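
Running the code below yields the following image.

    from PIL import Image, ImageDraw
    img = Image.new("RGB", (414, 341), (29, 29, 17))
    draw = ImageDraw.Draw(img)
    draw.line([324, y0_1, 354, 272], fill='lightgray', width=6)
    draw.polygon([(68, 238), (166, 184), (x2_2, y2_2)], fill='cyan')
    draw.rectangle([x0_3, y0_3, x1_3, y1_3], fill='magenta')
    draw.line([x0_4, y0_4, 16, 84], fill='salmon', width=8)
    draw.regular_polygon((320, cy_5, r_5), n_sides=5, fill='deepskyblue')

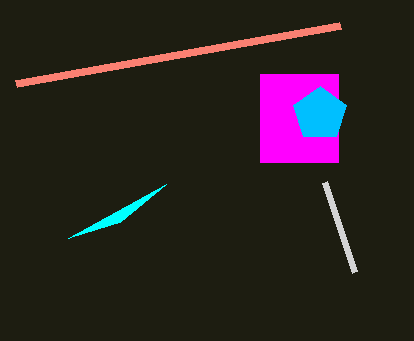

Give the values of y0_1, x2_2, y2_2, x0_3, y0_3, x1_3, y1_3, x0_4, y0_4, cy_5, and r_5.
y0_1 = 182
x2_2 = 120
y2_2 = 222
x0_3 = 260
y0_3 = 74
x1_3 = 338
y1_3 = 162
x0_4 = 340
y0_4 = 26
cy_5 = 114
r_5 = 28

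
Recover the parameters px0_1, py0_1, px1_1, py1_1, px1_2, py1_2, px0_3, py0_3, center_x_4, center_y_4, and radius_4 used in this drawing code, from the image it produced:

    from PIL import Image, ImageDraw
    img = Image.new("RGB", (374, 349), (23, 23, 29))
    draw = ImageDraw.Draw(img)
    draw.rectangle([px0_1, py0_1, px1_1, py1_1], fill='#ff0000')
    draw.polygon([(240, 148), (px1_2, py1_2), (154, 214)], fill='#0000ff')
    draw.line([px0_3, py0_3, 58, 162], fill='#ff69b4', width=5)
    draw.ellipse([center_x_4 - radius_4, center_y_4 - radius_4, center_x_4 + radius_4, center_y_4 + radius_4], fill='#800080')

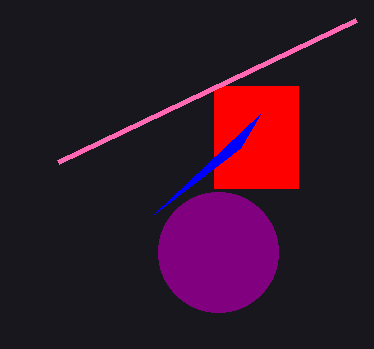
px0_1 = 214
py0_1 = 86
px1_1 = 298
py1_1 = 188
px1_2 = 260
py1_2 = 114
px0_3 = 356
py0_3 = 20
center_x_4 = 218
center_y_4 = 252
radius_4 = 60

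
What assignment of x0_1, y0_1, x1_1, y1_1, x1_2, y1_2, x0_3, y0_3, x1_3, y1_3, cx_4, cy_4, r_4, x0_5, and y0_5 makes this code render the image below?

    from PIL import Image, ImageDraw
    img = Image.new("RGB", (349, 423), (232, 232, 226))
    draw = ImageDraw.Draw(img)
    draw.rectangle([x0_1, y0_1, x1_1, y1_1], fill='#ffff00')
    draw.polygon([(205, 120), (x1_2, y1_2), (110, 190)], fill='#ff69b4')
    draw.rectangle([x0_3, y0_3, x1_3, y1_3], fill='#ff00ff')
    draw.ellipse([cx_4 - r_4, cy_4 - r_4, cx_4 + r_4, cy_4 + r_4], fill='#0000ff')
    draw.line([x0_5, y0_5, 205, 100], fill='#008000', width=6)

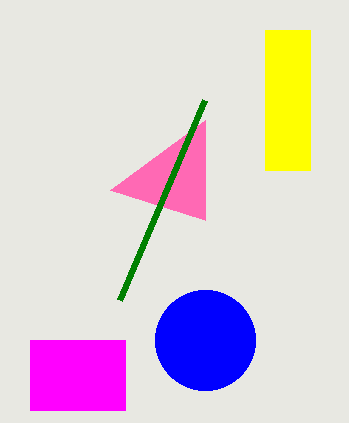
x0_1 = 265; y0_1 = 30; x1_1 = 310; y1_1 = 170; x1_2 = 205; y1_2 = 220; x0_3 = 30; y0_3 = 340; x1_3 = 125; y1_3 = 410; cx_4 = 205; cy_4 = 340; r_4 = 50; x0_5 = 120; y0_5 = 300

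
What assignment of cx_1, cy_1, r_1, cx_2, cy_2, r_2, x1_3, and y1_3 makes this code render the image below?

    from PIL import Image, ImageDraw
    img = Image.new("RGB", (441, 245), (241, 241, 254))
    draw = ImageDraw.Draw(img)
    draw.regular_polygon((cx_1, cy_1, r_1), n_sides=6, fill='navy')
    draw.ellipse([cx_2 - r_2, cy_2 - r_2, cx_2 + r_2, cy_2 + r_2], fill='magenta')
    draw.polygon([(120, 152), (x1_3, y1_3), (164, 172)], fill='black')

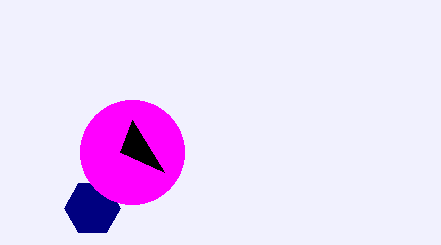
cx_1 = 92
cy_1 = 208
r_1 = 28
cx_2 = 132
cy_2 = 152
r_2 = 52
x1_3 = 132
y1_3 = 120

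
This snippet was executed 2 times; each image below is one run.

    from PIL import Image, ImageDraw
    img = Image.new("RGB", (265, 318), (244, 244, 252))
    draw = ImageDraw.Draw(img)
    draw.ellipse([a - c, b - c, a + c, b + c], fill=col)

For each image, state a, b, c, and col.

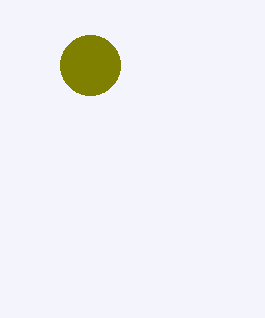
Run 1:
a = 90; b = 65; c = 30; col = 'olive'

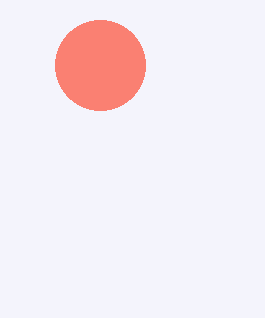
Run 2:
a = 100; b = 65; c = 45; col = 'salmon'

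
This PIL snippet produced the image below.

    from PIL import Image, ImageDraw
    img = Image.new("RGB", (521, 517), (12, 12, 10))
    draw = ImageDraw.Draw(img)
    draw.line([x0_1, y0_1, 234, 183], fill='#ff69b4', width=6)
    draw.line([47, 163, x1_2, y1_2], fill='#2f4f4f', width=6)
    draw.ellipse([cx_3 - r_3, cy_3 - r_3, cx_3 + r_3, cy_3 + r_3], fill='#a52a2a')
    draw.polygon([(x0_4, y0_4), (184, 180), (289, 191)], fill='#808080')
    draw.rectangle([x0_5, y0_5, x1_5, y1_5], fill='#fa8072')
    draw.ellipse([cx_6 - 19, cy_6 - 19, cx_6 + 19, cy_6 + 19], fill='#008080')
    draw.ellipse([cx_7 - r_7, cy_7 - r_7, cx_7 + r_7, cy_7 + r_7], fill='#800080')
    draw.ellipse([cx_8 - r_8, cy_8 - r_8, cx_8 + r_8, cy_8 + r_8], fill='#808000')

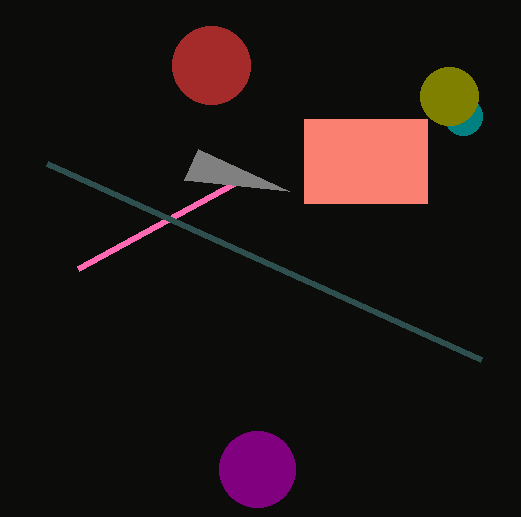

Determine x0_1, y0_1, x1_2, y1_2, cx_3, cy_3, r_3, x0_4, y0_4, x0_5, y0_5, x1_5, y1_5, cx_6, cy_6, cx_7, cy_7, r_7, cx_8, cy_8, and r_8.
x0_1 = 78
y0_1 = 268
x1_2 = 481
y1_2 = 359
cx_3 = 211
cy_3 = 65
r_3 = 39
x0_4 = 198
y0_4 = 149
x0_5 = 304
y0_5 = 119
x1_5 = 427
y1_5 = 203
cx_6 = 463
cy_6 = 116
cx_7 = 257
cy_7 = 469
r_7 = 38
cx_8 = 449
cy_8 = 96
r_8 = 29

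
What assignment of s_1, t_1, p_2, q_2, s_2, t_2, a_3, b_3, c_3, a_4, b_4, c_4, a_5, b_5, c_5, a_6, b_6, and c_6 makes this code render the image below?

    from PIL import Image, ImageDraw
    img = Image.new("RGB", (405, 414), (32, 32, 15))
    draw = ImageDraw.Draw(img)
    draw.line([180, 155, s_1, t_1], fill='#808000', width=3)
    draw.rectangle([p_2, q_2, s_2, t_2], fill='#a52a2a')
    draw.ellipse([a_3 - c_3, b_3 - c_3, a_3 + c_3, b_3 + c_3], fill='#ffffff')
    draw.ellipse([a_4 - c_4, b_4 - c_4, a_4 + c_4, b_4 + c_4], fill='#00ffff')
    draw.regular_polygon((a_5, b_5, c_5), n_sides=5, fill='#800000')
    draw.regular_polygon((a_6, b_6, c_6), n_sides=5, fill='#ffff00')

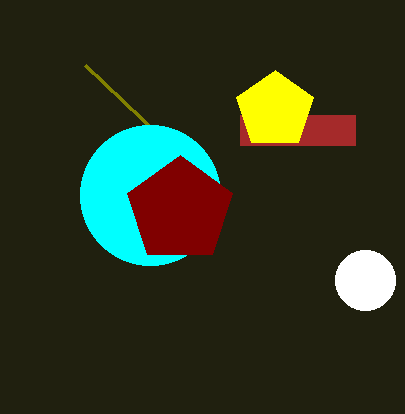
s_1 = 85, t_1 = 65, p_2 = 240, q_2 = 115, s_2 = 355, t_2 = 145, a_3 = 365, b_3 = 280, c_3 = 30, a_4 = 150, b_4 = 195, c_4 = 70, a_5 = 180, b_5 = 210, c_5 = 55, a_6 = 275, b_6 = 110, c_6 = 40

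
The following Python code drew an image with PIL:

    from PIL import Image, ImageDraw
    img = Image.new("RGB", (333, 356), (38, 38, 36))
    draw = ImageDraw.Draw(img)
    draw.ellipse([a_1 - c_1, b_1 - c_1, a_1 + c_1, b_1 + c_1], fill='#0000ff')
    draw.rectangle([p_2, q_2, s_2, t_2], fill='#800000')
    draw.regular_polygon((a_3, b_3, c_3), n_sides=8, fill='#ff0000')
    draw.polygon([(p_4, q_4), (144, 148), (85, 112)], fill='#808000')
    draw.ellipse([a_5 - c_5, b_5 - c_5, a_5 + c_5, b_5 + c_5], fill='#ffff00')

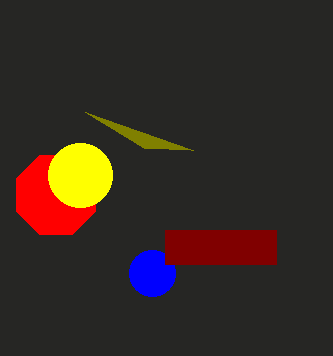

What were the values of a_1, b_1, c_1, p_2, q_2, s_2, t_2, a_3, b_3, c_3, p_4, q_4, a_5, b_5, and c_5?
a_1 = 152
b_1 = 273
c_1 = 23
p_2 = 165
q_2 = 230
s_2 = 276
t_2 = 264
a_3 = 56
b_3 = 195
c_3 = 43
p_4 = 193
q_4 = 150
a_5 = 80
b_5 = 175
c_5 = 32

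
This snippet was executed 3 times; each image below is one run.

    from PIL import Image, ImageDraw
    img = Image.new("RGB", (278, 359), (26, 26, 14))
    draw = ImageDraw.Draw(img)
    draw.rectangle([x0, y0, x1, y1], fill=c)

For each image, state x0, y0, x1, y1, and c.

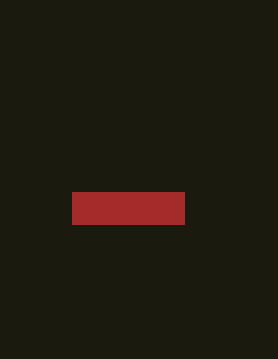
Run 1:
x0 = 72, y0 = 192, x1 = 184, y1 = 224, c = 'brown'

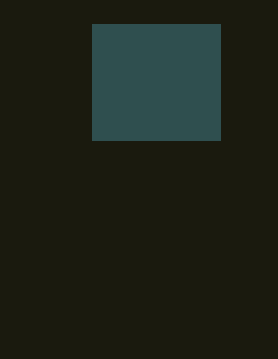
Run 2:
x0 = 92; y0 = 24; x1 = 220; y1 = 140; c = 'darkslategray'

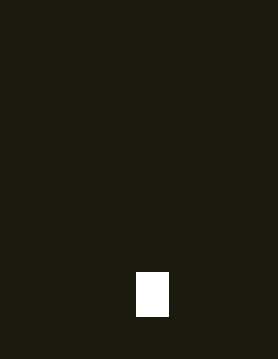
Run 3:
x0 = 136
y0 = 272
x1 = 168
y1 = 316
c = 'white'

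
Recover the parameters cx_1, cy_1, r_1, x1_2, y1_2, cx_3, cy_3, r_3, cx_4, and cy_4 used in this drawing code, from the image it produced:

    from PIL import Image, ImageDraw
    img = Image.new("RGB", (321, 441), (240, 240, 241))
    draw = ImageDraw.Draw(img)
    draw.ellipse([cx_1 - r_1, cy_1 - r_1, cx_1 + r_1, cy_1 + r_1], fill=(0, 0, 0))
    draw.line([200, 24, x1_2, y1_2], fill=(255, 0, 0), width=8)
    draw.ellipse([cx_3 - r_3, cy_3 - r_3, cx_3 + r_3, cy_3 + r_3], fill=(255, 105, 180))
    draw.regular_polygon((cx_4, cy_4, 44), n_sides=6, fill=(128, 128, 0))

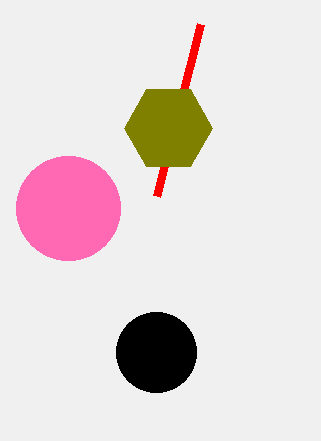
cx_1 = 156, cy_1 = 352, r_1 = 40, x1_2 = 156, y1_2 = 196, cx_3 = 68, cy_3 = 208, r_3 = 52, cx_4 = 168, cy_4 = 128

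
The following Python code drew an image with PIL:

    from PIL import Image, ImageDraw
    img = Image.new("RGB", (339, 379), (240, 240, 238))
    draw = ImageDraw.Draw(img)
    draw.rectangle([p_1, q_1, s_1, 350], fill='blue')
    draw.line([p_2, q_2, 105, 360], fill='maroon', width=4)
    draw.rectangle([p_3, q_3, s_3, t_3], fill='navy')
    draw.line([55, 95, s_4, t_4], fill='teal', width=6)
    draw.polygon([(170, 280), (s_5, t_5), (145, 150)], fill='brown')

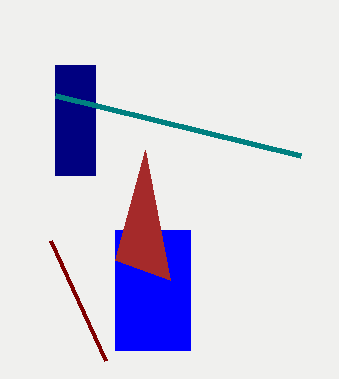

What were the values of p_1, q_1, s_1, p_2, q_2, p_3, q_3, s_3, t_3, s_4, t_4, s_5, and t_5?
p_1 = 115; q_1 = 230; s_1 = 190; p_2 = 50; q_2 = 240; p_3 = 55; q_3 = 65; s_3 = 95; t_3 = 175; s_4 = 300; t_4 = 155; s_5 = 115; t_5 = 260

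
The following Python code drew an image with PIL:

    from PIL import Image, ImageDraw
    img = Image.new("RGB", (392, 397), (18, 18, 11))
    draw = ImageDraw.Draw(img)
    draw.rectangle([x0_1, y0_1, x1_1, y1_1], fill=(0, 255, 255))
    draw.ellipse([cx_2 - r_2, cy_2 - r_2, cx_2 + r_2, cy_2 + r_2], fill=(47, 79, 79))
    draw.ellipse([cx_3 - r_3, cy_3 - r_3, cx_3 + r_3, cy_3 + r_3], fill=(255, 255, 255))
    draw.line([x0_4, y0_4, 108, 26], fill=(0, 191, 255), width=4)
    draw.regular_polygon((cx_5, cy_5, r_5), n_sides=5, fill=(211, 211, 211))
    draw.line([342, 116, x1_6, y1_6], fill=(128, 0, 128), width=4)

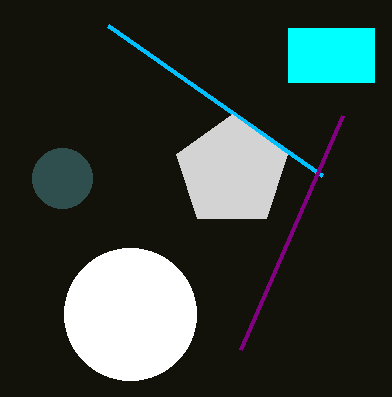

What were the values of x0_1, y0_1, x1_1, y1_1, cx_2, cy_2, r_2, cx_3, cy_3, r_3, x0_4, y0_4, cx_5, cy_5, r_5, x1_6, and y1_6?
x0_1 = 288; y0_1 = 28; x1_1 = 374; y1_1 = 82; cx_2 = 62; cy_2 = 178; r_2 = 30; cx_3 = 130; cy_3 = 314; r_3 = 66; x0_4 = 322; y0_4 = 176; cx_5 = 232; cy_5 = 172; r_5 = 58; x1_6 = 240; y1_6 = 350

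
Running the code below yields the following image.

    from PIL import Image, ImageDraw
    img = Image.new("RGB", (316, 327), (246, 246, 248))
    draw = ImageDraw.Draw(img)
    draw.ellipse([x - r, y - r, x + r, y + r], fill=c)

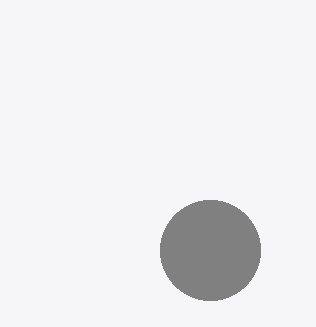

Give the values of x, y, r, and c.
x = 210
y = 250
r = 50
c = 'gray'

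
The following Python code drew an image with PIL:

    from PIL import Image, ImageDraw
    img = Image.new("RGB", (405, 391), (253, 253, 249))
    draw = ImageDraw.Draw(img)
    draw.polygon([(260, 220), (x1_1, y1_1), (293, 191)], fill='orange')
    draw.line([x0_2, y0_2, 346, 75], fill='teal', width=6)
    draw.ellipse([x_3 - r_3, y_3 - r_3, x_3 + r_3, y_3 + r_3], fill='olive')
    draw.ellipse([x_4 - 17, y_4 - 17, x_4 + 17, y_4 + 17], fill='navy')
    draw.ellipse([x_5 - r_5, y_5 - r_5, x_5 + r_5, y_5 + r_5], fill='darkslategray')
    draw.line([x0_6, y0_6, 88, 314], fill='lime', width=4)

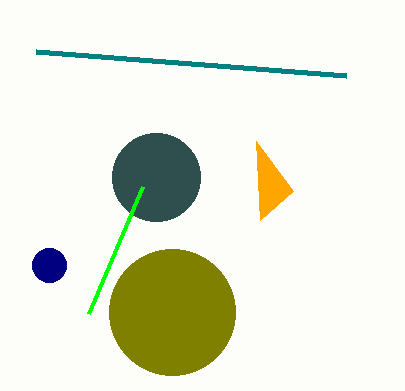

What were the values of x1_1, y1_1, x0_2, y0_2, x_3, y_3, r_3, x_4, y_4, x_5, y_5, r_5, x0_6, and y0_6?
x1_1 = 256
y1_1 = 141
x0_2 = 36
y0_2 = 51
x_3 = 172
y_3 = 312
r_3 = 63
x_4 = 49
y_4 = 265
x_5 = 156
y_5 = 177
r_5 = 44
x0_6 = 142
y0_6 = 187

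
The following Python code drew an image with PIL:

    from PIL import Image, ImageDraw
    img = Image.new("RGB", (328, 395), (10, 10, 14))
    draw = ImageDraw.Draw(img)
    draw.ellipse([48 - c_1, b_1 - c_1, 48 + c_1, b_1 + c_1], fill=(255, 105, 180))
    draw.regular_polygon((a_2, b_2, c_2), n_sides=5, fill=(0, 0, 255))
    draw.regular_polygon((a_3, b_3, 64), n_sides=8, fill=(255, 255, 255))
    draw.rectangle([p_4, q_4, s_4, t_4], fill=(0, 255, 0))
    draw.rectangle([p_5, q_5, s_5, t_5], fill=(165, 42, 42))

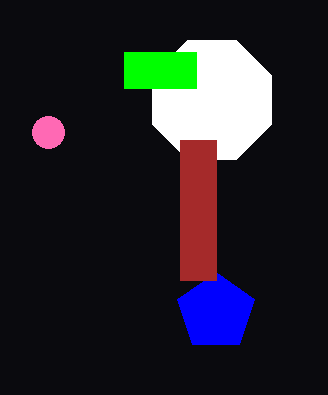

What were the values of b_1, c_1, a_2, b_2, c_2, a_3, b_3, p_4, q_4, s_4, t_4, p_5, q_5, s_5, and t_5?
b_1 = 132, c_1 = 16, a_2 = 216, b_2 = 312, c_2 = 40, a_3 = 212, b_3 = 100, p_4 = 124, q_4 = 52, s_4 = 196, t_4 = 88, p_5 = 180, q_5 = 140, s_5 = 216, t_5 = 280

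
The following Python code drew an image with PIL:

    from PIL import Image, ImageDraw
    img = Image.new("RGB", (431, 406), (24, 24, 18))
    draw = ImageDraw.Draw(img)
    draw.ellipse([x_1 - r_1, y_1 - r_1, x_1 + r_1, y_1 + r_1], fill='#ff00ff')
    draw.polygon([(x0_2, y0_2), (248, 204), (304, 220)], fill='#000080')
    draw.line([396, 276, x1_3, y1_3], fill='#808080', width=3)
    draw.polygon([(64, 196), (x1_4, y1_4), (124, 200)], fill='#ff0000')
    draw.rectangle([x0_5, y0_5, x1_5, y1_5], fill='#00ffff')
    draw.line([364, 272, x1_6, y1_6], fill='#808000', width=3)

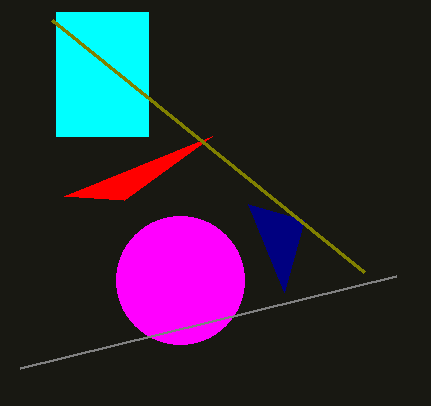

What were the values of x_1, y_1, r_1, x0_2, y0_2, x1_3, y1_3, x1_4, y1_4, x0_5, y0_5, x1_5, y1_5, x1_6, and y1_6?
x_1 = 180
y_1 = 280
r_1 = 64
x0_2 = 284
y0_2 = 292
x1_3 = 20
y1_3 = 368
x1_4 = 212
y1_4 = 136
x0_5 = 56
y0_5 = 12
x1_5 = 148
y1_5 = 136
x1_6 = 52
y1_6 = 20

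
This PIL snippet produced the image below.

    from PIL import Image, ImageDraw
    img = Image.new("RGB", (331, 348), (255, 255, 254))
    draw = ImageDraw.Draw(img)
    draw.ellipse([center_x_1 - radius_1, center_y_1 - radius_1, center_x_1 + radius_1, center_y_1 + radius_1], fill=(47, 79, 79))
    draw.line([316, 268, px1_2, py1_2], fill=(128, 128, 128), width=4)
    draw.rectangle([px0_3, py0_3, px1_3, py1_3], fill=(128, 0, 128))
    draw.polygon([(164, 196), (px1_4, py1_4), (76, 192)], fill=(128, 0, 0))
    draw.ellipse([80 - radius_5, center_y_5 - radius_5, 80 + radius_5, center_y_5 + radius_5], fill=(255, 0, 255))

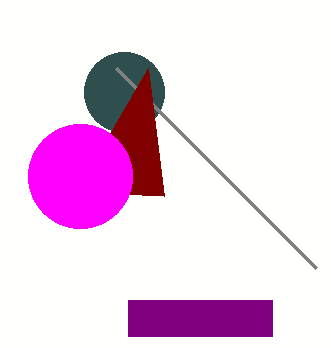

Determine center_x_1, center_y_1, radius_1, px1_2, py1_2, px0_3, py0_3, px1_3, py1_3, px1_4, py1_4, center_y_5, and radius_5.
center_x_1 = 124
center_y_1 = 92
radius_1 = 40
px1_2 = 116
py1_2 = 68
px0_3 = 128
py0_3 = 300
px1_3 = 272
py1_3 = 336
px1_4 = 148
py1_4 = 68
center_y_5 = 176
radius_5 = 52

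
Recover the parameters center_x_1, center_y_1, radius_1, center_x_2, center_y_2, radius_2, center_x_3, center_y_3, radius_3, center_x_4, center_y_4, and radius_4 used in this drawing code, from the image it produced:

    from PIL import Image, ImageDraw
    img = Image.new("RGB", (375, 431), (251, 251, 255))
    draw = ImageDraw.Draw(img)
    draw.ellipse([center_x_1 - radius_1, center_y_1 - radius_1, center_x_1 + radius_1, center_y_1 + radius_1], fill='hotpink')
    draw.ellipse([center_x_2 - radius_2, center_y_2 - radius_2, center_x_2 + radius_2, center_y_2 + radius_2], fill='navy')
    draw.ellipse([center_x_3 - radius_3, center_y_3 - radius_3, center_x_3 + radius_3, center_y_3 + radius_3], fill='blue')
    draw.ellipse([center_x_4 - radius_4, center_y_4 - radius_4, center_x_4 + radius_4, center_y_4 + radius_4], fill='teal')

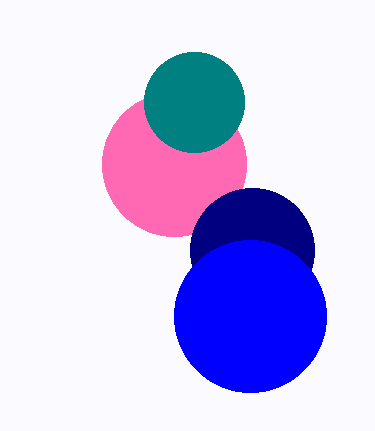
center_x_1 = 174
center_y_1 = 164
radius_1 = 72
center_x_2 = 252
center_y_2 = 250
radius_2 = 62
center_x_3 = 250
center_y_3 = 316
radius_3 = 76
center_x_4 = 194
center_y_4 = 102
radius_4 = 50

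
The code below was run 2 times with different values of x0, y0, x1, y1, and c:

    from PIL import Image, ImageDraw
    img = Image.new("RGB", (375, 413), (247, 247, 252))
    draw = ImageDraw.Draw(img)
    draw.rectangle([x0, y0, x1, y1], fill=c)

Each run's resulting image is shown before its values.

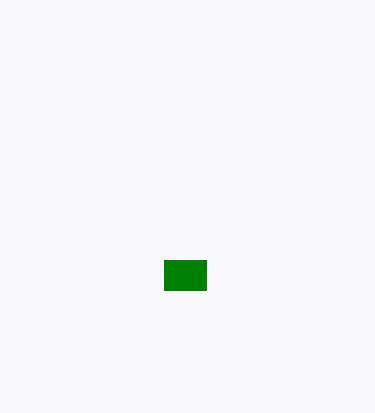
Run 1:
x0 = 164, y0 = 260, x1 = 206, y1 = 290, c = 'green'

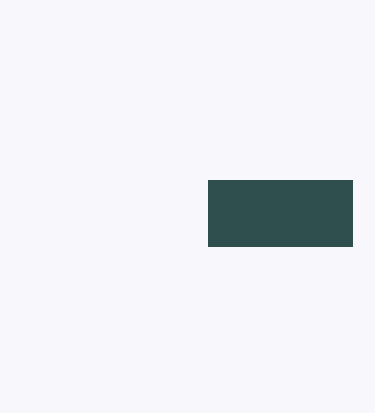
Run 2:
x0 = 208; y0 = 180; x1 = 352; y1 = 246; c = 'darkslategray'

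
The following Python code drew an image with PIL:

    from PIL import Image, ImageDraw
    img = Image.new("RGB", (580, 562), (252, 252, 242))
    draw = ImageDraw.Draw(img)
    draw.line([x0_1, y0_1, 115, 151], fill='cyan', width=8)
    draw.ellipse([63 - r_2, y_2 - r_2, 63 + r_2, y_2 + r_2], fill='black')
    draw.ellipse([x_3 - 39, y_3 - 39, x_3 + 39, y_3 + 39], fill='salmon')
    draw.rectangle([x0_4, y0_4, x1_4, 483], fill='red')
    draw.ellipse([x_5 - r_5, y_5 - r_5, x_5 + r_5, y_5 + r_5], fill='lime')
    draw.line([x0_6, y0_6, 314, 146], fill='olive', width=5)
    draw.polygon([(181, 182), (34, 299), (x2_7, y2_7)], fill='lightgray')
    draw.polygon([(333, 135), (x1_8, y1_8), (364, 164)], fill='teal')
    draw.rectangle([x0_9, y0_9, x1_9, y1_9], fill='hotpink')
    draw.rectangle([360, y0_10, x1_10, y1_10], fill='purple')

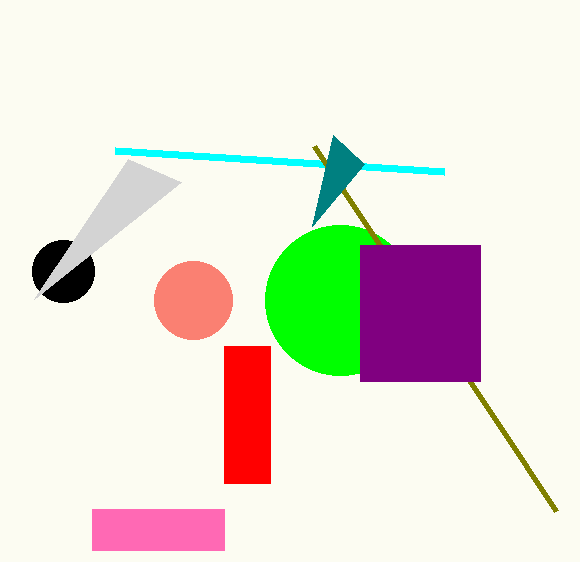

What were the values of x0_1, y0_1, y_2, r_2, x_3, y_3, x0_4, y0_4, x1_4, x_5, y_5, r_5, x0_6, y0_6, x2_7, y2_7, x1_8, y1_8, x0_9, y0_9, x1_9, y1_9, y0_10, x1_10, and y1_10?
x0_1 = 444
y0_1 = 172
y_2 = 271
r_2 = 31
x_3 = 193
y_3 = 300
x0_4 = 224
y0_4 = 346
x1_4 = 270
x_5 = 340
y_5 = 300
r_5 = 75
x0_6 = 556
y0_6 = 511
x2_7 = 128
y2_7 = 159
x1_8 = 312
y1_8 = 226
x0_9 = 92
y0_9 = 509
x1_9 = 224
y1_9 = 550
y0_10 = 245
x1_10 = 480
y1_10 = 381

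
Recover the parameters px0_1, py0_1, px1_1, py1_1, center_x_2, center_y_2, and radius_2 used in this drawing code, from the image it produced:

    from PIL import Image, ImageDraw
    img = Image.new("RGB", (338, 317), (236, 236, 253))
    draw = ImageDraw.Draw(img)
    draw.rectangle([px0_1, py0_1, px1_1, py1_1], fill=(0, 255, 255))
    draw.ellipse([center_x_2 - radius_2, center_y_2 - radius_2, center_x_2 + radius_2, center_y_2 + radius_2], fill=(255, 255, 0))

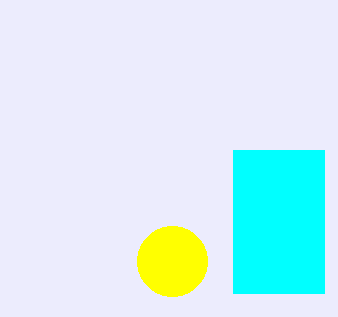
px0_1 = 233; py0_1 = 150; px1_1 = 324; py1_1 = 293; center_x_2 = 172; center_y_2 = 261; radius_2 = 35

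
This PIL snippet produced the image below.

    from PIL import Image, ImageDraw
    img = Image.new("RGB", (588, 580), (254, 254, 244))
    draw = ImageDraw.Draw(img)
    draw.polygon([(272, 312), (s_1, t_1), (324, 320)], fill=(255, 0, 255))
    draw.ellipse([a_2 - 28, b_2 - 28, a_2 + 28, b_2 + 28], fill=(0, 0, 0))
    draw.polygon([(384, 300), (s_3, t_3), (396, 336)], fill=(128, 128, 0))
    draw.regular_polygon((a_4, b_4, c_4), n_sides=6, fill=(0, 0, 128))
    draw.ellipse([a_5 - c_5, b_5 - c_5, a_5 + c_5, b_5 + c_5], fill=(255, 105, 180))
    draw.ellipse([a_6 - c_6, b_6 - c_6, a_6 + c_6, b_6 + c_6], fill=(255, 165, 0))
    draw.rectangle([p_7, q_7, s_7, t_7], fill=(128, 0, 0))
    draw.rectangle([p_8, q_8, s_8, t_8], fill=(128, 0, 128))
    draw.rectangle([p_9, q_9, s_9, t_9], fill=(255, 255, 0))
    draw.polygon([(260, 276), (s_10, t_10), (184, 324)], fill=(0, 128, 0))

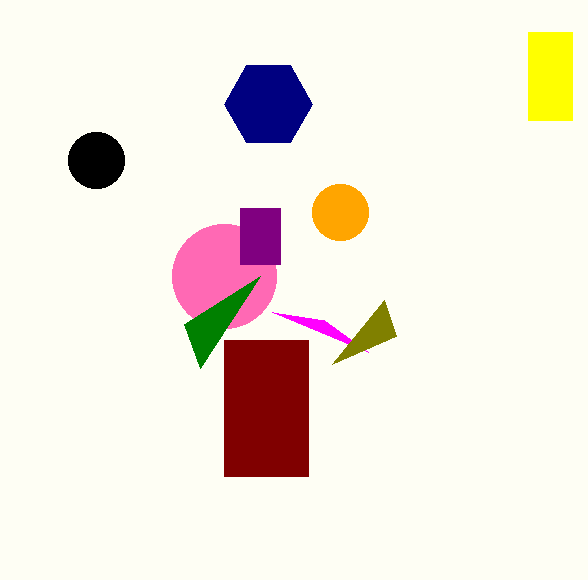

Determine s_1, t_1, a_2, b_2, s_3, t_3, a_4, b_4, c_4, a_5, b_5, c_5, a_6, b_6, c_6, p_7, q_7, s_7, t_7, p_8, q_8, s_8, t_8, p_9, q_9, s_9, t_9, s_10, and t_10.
s_1 = 368; t_1 = 352; a_2 = 96; b_2 = 160; s_3 = 332; t_3 = 364; a_4 = 268; b_4 = 104; c_4 = 44; a_5 = 224; b_5 = 276; c_5 = 52; a_6 = 340; b_6 = 212; c_6 = 28; p_7 = 224; q_7 = 340; s_7 = 308; t_7 = 476; p_8 = 240; q_8 = 208; s_8 = 280; t_8 = 264; p_9 = 528; q_9 = 32; s_9 = 572; t_9 = 120; s_10 = 200; t_10 = 368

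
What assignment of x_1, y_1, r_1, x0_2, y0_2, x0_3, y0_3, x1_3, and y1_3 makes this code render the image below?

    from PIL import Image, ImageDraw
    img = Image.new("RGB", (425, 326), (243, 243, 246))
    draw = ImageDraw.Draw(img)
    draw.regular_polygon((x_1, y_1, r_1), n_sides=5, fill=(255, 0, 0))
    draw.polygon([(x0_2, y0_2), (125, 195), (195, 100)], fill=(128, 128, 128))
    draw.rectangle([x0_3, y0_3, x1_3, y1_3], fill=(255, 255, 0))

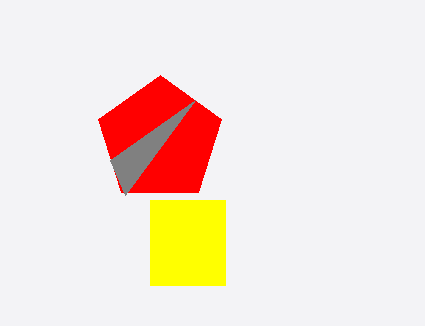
x_1 = 160; y_1 = 140; r_1 = 65; x0_2 = 110; y0_2 = 160; x0_3 = 150; y0_3 = 200; x1_3 = 225; y1_3 = 285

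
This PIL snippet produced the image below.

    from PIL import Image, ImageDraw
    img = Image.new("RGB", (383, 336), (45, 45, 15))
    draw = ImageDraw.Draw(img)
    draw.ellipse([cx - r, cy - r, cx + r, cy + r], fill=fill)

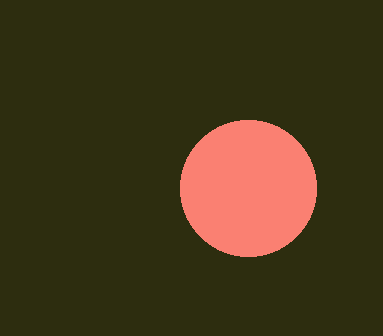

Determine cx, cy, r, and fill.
cx = 248
cy = 188
r = 68
fill = 'salmon'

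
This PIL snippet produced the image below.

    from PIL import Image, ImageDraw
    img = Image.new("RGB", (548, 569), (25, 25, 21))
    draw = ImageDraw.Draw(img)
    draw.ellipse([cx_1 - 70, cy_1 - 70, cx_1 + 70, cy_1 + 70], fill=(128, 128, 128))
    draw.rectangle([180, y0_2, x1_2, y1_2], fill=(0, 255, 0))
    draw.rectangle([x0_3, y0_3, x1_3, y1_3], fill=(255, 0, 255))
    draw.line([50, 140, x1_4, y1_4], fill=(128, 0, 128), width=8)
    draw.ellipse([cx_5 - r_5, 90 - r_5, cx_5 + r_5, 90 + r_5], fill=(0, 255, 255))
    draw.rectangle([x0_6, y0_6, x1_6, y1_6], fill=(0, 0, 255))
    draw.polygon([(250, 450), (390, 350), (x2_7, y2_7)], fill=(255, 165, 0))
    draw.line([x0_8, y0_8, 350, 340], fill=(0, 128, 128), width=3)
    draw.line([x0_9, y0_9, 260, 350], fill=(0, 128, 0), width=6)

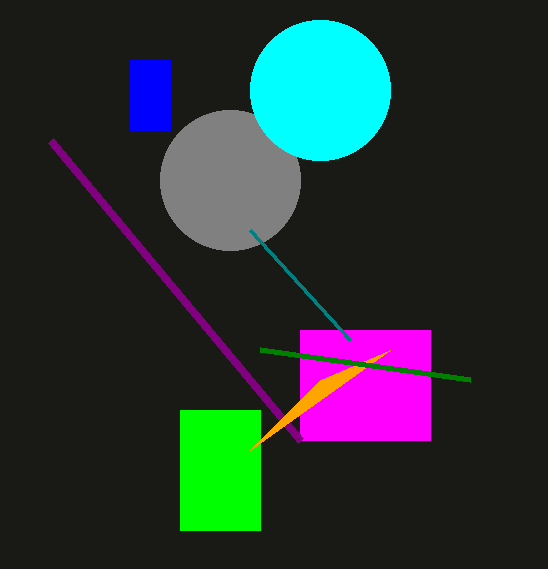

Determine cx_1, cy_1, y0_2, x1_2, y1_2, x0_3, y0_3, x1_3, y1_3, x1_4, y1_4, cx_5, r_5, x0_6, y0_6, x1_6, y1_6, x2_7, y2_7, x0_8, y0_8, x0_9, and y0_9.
cx_1 = 230; cy_1 = 180; y0_2 = 410; x1_2 = 260; y1_2 = 530; x0_3 = 300; y0_3 = 330; x1_3 = 430; y1_3 = 440; x1_4 = 300; y1_4 = 440; cx_5 = 320; r_5 = 70; x0_6 = 130; y0_6 = 60; x1_6 = 170; y1_6 = 130; x2_7 = 320; y2_7 = 380; x0_8 = 250; y0_8 = 230; x0_9 = 470; y0_9 = 380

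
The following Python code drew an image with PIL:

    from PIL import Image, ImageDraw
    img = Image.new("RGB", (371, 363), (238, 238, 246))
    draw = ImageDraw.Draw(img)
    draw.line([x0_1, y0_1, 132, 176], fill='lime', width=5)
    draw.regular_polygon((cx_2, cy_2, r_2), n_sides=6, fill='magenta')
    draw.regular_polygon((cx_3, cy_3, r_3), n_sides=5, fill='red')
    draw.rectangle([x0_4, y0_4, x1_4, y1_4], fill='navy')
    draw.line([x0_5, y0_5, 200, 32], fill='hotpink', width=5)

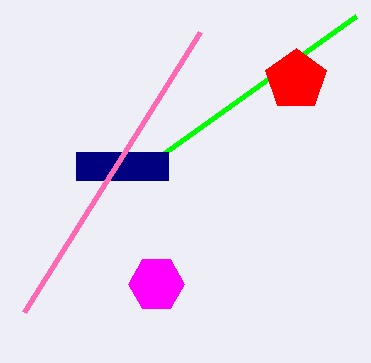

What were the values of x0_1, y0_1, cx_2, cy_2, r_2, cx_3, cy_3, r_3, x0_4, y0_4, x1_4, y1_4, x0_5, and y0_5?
x0_1 = 356; y0_1 = 16; cx_2 = 156; cy_2 = 284; r_2 = 28; cx_3 = 296; cy_3 = 80; r_3 = 32; x0_4 = 76; y0_4 = 152; x1_4 = 168; y1_4 = 180; x0_5 = 24; y0_5 = 312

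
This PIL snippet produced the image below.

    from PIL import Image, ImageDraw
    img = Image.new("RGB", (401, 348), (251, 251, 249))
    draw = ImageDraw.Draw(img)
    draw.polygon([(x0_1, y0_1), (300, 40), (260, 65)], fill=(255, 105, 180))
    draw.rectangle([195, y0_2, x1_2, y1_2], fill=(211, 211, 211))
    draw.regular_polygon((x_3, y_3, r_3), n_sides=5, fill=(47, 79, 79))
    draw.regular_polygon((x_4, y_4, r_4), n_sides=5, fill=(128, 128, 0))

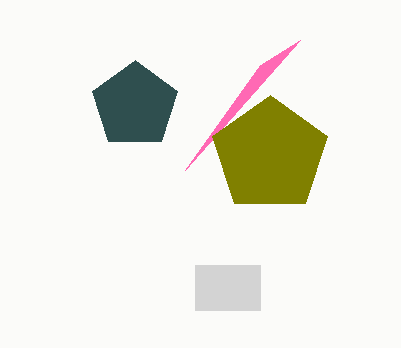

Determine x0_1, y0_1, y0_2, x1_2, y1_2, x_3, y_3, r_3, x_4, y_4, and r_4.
x0_1 = 185, y0_1 = 170, y0_2 = 265, x1_2 = 260, y1_2 = 310, x_3 = 135, y_3 = 105, r_3 = 45, x_4 = 270, y_4 = 155, r_4 = 60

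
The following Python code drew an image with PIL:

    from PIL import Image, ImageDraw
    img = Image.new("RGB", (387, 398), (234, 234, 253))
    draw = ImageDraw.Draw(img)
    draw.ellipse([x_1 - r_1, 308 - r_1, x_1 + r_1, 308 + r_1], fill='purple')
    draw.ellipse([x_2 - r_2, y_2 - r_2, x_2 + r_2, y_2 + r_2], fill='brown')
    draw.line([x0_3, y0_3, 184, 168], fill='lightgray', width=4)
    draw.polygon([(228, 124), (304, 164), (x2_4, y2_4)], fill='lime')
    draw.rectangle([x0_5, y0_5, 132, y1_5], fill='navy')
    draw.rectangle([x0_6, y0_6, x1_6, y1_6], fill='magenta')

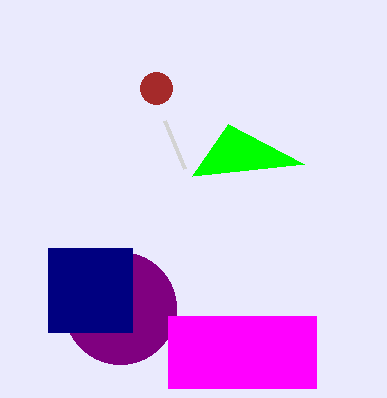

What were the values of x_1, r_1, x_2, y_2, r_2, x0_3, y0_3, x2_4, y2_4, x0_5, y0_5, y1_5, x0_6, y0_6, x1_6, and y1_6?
x_1 = 120, r_1 = 56, x_2 = 156, y_2 = 88, r_2 = 16, x0_3 = 164, y0_3 = 120, x2_4 = 192, y2_4 = 176, x0_5 = 48, y0_5 = 248, y1_5 = 332, x0_6 = 168, y0_6 = 316, x1_6 = 316, y1_6 = 388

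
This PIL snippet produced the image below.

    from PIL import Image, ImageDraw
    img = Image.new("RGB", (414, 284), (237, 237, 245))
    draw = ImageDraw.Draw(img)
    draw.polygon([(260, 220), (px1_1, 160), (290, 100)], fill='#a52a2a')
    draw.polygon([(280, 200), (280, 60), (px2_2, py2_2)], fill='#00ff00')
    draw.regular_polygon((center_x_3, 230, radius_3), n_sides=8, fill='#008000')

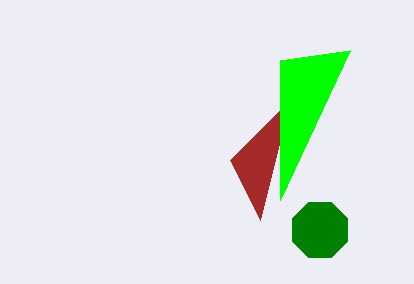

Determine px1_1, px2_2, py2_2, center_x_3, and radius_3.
px1_1 = 230
px2_2 = 350
py2_2 = 50
center_x_3 = 320
radius_3 = 30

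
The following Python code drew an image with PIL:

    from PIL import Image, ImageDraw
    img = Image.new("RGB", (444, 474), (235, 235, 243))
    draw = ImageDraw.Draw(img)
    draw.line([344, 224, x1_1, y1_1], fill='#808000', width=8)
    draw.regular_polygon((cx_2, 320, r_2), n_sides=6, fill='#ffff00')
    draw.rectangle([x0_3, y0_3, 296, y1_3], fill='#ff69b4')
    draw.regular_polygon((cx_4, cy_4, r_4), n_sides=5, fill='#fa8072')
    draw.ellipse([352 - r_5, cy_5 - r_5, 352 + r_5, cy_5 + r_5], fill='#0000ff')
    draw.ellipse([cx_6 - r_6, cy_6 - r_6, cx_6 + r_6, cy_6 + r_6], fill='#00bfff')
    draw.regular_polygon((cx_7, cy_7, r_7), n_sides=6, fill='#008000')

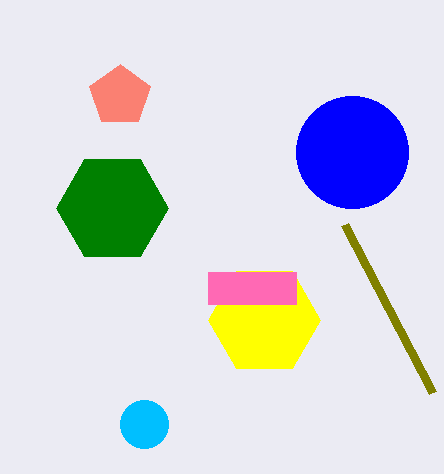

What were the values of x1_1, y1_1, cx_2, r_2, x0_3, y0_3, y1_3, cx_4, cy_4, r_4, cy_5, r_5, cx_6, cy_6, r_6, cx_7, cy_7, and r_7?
x1_1 = 432
y1_1 = 392
cx_2 = 264
r_2 = 56
x0_3 = 208
y0_3 = 272
y1_3 = 304
cx_4 = 120
cy_4 = 96
r_4 = 32
cy_5 = 152
r_5 = 56
cx_6 = 144
cy_6 = 424
r_6 = 24
cx_7 = 112
cy_7 = 208
r_7 = 56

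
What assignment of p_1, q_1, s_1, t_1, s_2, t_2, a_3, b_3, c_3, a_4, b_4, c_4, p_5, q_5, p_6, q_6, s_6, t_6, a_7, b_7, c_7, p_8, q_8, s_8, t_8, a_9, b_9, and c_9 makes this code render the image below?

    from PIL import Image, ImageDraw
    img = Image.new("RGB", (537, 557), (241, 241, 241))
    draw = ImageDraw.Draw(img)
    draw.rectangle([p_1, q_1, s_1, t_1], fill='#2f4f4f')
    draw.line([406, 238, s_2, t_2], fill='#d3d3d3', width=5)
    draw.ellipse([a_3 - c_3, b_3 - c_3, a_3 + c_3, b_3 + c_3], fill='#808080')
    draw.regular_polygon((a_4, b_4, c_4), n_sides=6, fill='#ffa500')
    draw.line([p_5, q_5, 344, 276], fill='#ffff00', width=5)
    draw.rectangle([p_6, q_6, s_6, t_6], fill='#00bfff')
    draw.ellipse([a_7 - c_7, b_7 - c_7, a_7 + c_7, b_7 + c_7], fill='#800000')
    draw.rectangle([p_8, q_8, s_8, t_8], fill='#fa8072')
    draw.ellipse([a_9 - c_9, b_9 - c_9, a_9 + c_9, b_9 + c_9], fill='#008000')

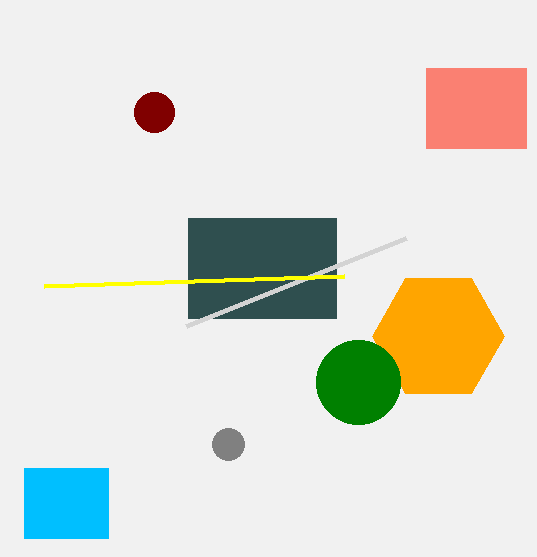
p_1 = 188; q_1 = 218; s_1 = 336; t_1 = 318; s_2 = 186; t_2 = 326; a_3 = 228; b_3 = 444; c_3 = 16; a_4 = 438; b_4 = 336; c_4 = 66; p_5 = 44; q_5 = 286; p_6 = 24; q_6 = 468; s_6 = 108; t_6 = 538; a_7 = 154; b_7 = 112; c_7 = 20; p_8 = 426; q_8 = 68; s_8 = 526; t_8 = 148; a_9 = 358; b_9 = 382; c_9 = 42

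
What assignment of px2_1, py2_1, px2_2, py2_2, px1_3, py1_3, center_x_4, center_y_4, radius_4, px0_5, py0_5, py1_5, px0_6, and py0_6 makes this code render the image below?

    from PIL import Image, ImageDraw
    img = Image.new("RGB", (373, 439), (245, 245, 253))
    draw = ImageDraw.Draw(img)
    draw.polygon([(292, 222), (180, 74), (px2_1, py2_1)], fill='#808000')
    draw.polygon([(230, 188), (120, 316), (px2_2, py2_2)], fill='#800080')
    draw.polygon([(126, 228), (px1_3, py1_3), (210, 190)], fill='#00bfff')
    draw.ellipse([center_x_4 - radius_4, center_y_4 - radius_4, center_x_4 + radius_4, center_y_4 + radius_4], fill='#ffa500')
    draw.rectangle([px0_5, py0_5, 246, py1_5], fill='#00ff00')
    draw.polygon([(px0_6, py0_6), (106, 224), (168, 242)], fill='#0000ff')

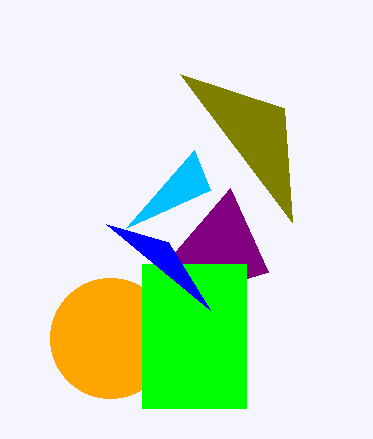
px2_1 = 284
py2_1 = 108
px2_2 = 268
py2_2 = 272
px1_3 = 194
py1_3 = 150
center_x_4 = 110
center_y_4 = 338
radius_4 = 60
px0_5 = 142
py0_5 = 264
py1_5 = 408
px0_6 = 210
py0_6 = 310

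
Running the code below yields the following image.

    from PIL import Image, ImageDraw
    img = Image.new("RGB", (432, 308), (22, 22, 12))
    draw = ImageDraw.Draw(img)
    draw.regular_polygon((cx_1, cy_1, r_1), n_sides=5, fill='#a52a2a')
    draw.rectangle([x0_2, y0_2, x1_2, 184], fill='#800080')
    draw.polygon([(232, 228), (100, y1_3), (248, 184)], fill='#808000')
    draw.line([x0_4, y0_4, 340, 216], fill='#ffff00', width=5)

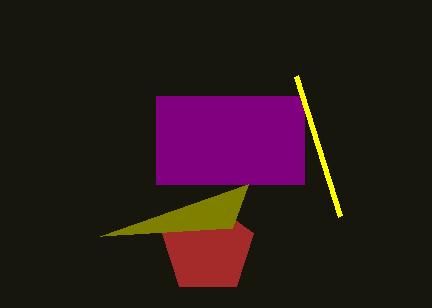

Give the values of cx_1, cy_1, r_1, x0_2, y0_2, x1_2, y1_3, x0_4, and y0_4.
cx_1 = 208, cy_1 = 248, r_1 = 48, x0_2 = 156, y0_2 = 96, x1_2 = 304, y1_3 = 236, x0_4 = 296, y0_4 = 76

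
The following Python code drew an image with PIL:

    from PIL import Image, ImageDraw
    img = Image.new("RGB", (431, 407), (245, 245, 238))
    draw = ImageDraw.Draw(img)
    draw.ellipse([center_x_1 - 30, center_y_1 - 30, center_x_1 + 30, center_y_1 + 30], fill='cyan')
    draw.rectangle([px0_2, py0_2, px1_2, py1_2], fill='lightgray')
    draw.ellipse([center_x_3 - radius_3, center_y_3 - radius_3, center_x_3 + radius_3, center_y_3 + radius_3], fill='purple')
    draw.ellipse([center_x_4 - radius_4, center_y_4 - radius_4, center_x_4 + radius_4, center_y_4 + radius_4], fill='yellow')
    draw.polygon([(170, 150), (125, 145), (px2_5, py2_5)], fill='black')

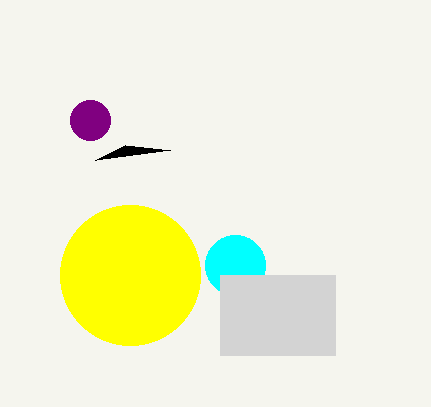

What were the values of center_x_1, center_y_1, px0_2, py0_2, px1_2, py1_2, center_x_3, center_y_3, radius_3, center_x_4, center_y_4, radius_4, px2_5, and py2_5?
center_x_1 = 235; center_y_1 = 265; px0_2 = 220; py0_2 = 275; px1_2 = 335; py1_2 = 355; center_x_3 = 90; center_y_3 = 120; radius_3 = 20; center_x_4 = 130; center_y_4 = 275; radius_4 = 70; px2_5 = 95; py2_5 = 160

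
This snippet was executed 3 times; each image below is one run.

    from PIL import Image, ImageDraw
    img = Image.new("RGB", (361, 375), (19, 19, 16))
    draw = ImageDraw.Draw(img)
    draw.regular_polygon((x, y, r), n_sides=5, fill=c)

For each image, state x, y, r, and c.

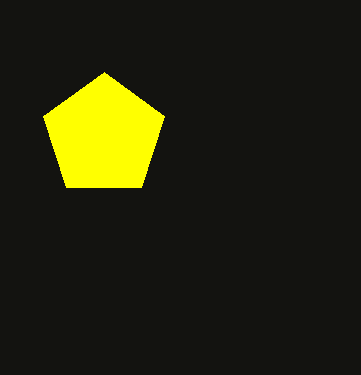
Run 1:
x = 104
y = 136
r = 64
c = 'yellow'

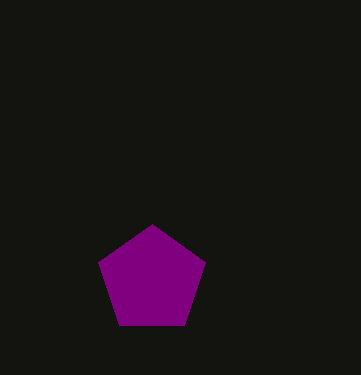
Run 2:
x = 152; y = 280; r = 56; c = 'purple'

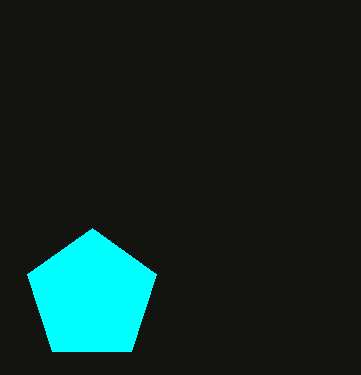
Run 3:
x = 92
y = 296
r = 68
c = 'cyan'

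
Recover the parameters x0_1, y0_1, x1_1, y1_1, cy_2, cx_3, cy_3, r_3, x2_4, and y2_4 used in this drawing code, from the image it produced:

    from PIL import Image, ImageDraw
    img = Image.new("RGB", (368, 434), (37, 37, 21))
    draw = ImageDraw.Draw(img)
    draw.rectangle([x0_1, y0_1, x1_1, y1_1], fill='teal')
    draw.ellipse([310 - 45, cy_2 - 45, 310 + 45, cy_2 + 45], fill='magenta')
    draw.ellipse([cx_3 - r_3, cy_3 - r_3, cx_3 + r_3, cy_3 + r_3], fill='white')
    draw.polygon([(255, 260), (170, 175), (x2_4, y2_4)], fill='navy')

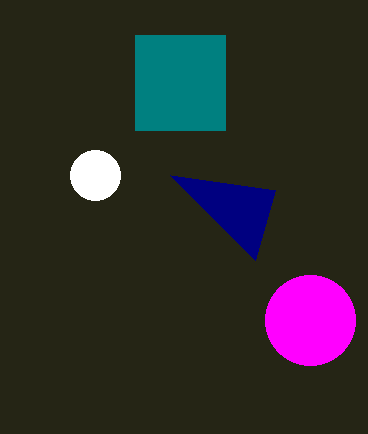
x0_1 = 135
y0_1 = 35
x1_1 = 225
y1_1 = 130
cy_2 = 320
cx_3 = 95
cy_3 = 175
r_3 = 25
x2_4 = 275
y2_4 = 190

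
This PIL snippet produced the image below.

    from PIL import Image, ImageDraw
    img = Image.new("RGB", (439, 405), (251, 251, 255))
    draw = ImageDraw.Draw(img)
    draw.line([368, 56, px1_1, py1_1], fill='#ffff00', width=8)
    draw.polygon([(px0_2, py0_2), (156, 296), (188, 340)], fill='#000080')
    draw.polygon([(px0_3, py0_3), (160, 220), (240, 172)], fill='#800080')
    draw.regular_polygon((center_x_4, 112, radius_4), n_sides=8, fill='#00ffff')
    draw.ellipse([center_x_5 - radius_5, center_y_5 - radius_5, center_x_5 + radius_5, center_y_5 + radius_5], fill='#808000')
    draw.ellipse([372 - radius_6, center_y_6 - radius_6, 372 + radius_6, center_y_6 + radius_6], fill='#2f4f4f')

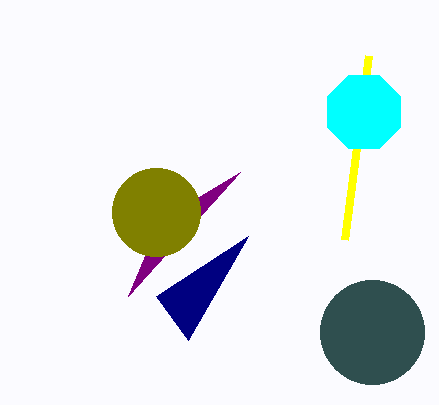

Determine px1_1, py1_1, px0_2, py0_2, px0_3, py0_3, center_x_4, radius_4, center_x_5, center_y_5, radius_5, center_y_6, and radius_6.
px1_1 = 344
py1_1 = 240
px0_2 = 248
py0_2 = 236
px0_3 = 128
py0_3 = 296
center_x_4 = 364
radius_4 = 40
center_x_5 = 156
center_y_5 = 212
radius_5 = 44
center_y_6 = 332
radius_6 = 52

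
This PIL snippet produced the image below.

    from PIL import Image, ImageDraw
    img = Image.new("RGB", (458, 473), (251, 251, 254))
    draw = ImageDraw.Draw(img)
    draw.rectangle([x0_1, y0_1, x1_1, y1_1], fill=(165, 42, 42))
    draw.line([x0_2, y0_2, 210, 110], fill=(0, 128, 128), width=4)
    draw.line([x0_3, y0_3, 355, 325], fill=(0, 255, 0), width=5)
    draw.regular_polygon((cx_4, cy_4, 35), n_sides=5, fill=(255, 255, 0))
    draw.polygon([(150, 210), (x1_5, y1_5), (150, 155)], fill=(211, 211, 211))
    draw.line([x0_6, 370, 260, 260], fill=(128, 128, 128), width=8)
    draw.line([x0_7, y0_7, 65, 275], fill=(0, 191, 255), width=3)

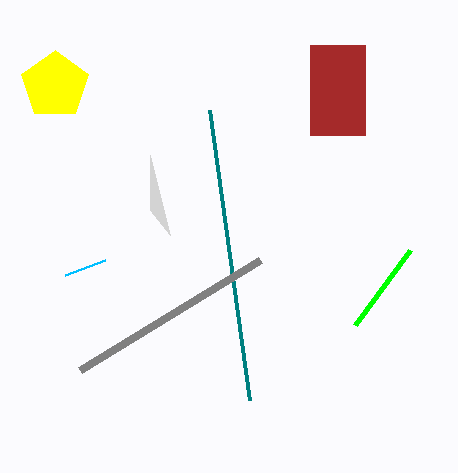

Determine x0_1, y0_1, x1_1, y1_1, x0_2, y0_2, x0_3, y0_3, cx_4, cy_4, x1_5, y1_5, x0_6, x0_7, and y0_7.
x0_1 = 310
y0_1 = 45
x1_1 = 365
y1_1 = 135
x0_2 = 250
y0_2 = 400
x0_3 = 410
y0_3 = 250
cx_4 = 55
cy_4 = 85
x1_5 = 170
y1_5 = 235
x0_6 = 80
x0_7 = 105
y0_7 = 260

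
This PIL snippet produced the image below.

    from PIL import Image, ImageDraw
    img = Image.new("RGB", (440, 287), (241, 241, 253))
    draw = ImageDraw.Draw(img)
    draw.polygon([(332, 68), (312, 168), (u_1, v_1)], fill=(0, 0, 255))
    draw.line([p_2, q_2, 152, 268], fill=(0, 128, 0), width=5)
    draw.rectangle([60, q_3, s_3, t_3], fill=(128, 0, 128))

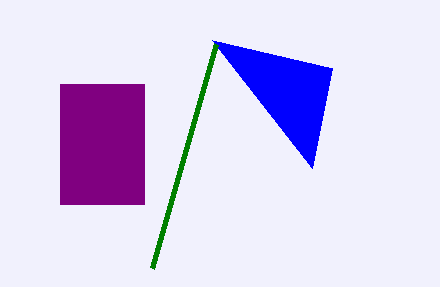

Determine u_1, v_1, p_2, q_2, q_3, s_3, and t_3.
u_1 = 212; v_1 = 40; p_2 = 216; q_2 = 44; q_3 = 84; s_3 = 144; t_3 = 204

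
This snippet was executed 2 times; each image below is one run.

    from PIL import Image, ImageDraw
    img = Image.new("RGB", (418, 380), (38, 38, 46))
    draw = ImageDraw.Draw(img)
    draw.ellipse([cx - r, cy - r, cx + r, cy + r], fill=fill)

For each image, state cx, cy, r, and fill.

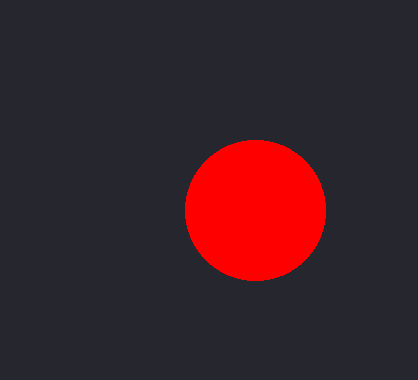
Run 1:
cx = 255, cy = 210, r = 70, fill = 'red'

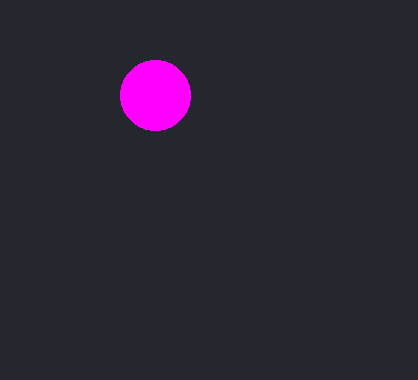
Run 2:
cx = 155
cy = 95
r = 35
fill = 'magenta'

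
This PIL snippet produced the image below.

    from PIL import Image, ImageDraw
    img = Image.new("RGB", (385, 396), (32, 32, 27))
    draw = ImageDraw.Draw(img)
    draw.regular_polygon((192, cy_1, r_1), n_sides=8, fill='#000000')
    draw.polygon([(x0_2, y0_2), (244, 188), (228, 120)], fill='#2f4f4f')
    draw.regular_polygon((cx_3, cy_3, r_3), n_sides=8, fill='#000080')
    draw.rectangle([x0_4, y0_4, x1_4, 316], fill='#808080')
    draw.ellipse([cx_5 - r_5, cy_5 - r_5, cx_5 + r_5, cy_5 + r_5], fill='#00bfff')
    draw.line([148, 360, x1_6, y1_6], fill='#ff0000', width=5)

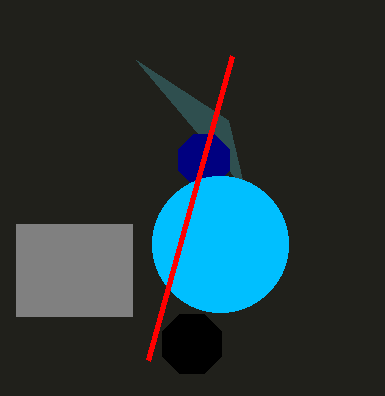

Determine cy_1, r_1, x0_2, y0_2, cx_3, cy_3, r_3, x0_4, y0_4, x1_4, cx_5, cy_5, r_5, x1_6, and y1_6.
cy_1 = 344, r_1 = 32, x0_2 = 136, y0_2 = 60, cx_3 = 204, cy_3 = 160, r_3 = 28, x0_4 = 16, y0_4 = 224, x1_4 = 132, cx_5 = 220, cy_5 = 244, r_5 = 68, x1_6 = 232, y1_6 = 56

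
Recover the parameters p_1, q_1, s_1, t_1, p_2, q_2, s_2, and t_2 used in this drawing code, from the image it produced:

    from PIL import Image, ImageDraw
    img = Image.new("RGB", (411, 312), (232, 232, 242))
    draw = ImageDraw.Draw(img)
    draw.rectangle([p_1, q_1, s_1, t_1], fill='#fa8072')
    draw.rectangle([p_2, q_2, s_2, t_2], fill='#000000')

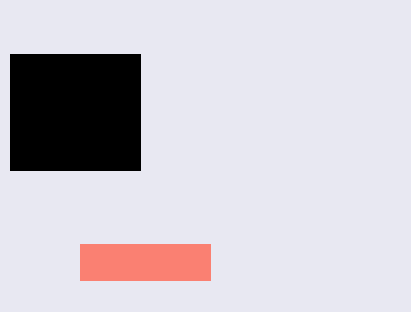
p_1 = 80
q_1 = 244
s_1 = 210
t_1 = 280
p_2 = 10
q_2 = 54
s_2 = 140
t_2 = 170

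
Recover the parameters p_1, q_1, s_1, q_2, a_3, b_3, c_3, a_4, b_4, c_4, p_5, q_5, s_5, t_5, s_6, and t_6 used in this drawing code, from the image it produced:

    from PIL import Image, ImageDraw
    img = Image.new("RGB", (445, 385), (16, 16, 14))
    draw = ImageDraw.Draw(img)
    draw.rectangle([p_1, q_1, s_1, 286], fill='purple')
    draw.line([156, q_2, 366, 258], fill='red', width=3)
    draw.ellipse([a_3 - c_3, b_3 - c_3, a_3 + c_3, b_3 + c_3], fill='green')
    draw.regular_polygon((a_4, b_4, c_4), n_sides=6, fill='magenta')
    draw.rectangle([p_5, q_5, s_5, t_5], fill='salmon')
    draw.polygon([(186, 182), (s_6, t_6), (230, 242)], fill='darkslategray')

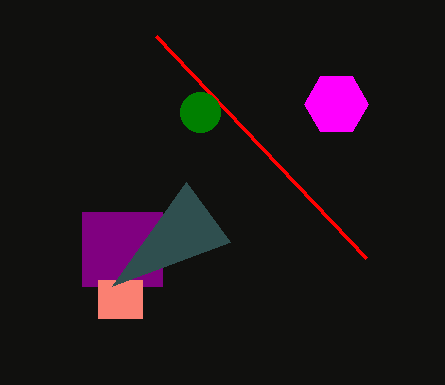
p_1 = 82
q_1 = 212
s_1 = 162
q_2 = 36
a_3 = 200
b_3 = 112
c_3 = 20
a_4 = 336
b_4 = 104
c_4 = 32
p_5 = 98
q_5 = 280
s_5 = 142
t_5 = 318
s_6 = 112
t_6 = 286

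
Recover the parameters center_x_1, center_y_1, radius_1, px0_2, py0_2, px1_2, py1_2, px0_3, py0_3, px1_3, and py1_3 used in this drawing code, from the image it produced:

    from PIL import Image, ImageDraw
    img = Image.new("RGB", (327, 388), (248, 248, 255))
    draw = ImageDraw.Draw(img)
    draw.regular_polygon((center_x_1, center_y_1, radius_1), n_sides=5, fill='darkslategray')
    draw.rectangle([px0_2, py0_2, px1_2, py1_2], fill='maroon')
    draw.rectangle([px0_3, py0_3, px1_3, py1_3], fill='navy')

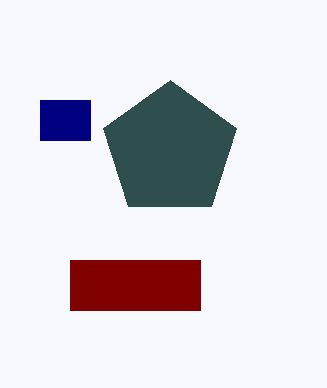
center_x_1 = 170
center_y_1 = 150
radius_1 = 70
px0_2 = 70
py0_2 = 260
px1_2 = 200
py1_2 = 310
px0_3 = 40
py0_3 = 100
px1_3 = 90
py1_3 = 140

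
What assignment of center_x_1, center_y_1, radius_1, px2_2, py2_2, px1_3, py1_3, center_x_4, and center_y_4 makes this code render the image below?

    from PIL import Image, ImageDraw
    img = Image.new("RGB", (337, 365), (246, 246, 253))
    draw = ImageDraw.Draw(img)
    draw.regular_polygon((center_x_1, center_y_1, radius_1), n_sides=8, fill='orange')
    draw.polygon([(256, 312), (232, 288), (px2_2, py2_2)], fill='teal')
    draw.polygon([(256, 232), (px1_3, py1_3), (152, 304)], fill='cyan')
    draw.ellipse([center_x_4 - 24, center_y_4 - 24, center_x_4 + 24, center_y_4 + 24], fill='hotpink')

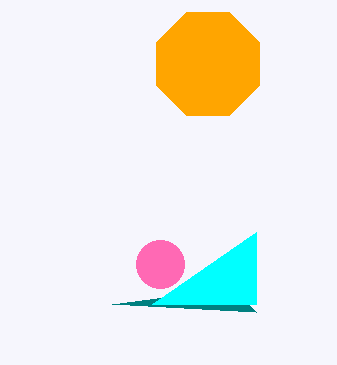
center_x_1 = 208, center_y_1 = 64, radius_1 = 56, px2_2 = 112, py2_2 = 304, px1_3 = 256, py1_3 = 304, center_x_4 = 160, center_y_4 = 264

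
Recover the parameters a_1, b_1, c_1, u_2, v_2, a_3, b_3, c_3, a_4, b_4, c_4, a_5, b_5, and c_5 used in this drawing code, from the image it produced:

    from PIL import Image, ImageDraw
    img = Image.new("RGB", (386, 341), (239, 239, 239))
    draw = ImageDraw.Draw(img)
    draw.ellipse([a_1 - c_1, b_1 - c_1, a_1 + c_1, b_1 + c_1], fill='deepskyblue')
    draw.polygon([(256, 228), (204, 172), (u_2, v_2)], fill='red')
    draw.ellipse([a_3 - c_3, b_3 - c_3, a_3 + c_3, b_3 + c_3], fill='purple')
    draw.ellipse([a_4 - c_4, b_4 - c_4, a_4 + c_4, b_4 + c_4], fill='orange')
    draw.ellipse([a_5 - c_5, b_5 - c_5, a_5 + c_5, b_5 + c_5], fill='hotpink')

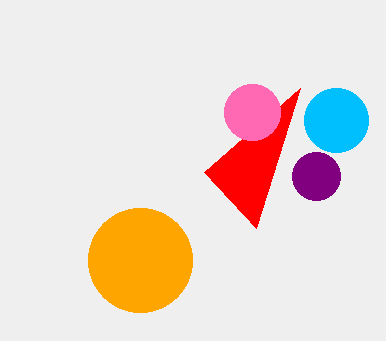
a_1 = 336; b_1 = 120; c_1 = 32; u_2 = 300; v_2 = 88; a_3 = 316; b_3 = 176; c_3 = 24; a_4 = 140; b_4 = 260; c_4 = 52; a_5 = 252; b_5 = 112; c_5 = 28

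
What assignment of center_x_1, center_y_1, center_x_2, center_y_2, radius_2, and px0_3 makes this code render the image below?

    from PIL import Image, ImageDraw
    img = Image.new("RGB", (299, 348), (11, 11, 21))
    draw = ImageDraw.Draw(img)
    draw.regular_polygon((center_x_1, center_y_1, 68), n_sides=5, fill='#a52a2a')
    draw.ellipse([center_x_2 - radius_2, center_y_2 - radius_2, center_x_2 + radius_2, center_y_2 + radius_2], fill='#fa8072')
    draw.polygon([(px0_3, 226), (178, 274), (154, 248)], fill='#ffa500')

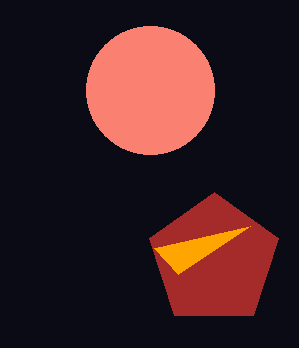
center_x_1 = 214
center_y_1 = 260
center_x_2 = 150
center_y_2 = 90
radius_2 = 64
px0_3 = 250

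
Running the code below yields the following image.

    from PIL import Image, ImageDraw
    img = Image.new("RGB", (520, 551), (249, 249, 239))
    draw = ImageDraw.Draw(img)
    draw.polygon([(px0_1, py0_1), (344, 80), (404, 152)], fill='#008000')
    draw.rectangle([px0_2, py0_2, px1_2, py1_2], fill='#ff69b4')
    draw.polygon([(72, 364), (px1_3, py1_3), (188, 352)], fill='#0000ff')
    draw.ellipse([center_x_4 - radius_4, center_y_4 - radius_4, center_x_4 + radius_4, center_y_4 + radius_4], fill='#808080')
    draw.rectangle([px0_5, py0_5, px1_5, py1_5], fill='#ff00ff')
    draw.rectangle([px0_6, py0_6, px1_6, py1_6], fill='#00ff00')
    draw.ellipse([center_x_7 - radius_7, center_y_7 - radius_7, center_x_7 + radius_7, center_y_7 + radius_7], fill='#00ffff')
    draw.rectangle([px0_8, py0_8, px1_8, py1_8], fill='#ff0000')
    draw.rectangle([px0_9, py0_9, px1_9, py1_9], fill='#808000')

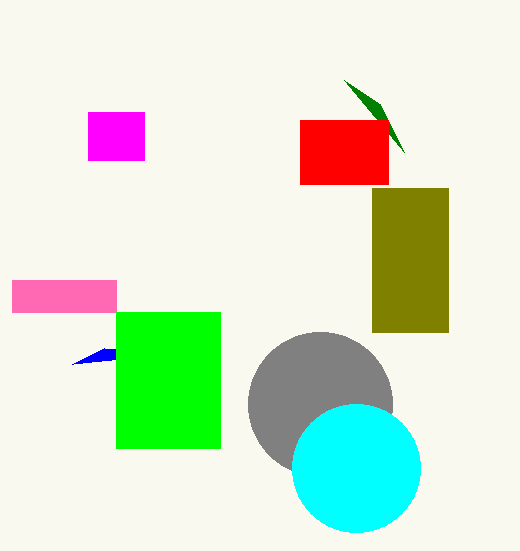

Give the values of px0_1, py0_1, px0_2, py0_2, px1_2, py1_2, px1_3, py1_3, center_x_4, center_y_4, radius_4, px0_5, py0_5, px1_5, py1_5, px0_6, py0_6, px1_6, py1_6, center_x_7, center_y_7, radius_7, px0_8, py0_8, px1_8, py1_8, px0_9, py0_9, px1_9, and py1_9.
px0_1 = 380, py0_1 = 104, px0_2 = 12, py0_2 = 280, px1_2 = 116, py1_2 = 312, px1_3 = 104, py1_3 = 348, center_x_4 = 320, center_y_4 = 404, radius_4 = 72, px0_5 = 88, py0_5 = 112, px1_5 = 144, py1_5 = 160, px0_6 = 116, py0_6 = 312, px1_6 = 220, py1_6 = 448, center_x_7 = 356, center_y_7 = 468, radius_7 = 64, px0_8 = 300, py0_8 = 120, px1_8 = 388, py1_8 = 184, px0_9 = 372, py0_9 = 188, px1_9 = 448, py1_9 = 332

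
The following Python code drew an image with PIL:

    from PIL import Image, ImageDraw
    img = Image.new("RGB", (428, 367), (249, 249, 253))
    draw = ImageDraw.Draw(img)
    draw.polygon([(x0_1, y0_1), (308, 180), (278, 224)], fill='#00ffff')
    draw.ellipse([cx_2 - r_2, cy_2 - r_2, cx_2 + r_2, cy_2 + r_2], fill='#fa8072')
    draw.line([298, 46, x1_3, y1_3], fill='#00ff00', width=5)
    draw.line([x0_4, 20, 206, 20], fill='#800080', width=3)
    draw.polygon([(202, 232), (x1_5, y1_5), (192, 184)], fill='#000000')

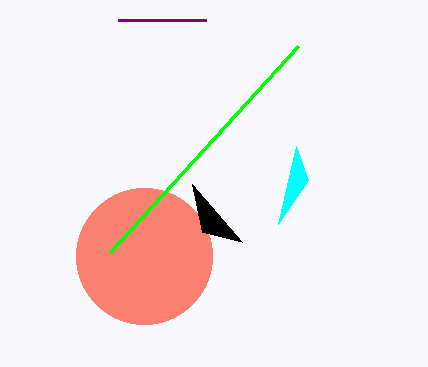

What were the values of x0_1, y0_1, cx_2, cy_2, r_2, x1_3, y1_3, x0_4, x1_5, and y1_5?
x0_1 = 296
y0_1 = 146
cx_2 = 144
cy_2 = 256
r_2 = 68
x1_3 = 110
y1_3 = 252
x0_4 = 118
x1_5 = 242
y1_5 = 242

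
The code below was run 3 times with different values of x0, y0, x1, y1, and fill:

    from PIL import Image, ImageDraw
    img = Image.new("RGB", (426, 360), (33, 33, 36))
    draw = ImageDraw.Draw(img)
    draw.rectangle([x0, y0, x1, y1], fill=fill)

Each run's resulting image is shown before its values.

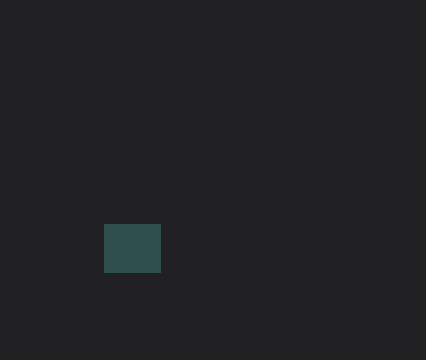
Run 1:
x0 = 104, y0 = 224, x1 = 160, y1 = 272, fill = 'darkslategray'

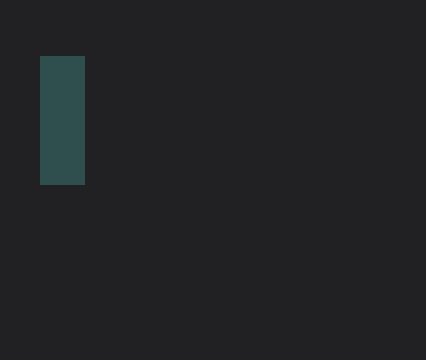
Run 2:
x0 = 40, y0 = 56, x1 = 84, y1 = 184, fill = 'darkslategray'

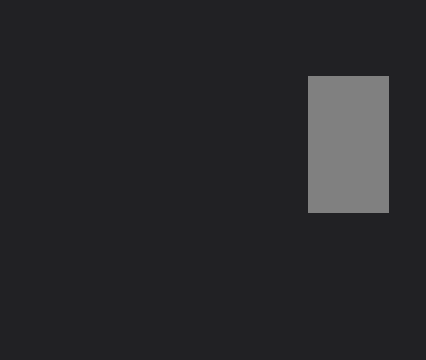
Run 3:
x0 = 308
y0 = 76
x1 = 388
y1 = 212
fill = 'gray'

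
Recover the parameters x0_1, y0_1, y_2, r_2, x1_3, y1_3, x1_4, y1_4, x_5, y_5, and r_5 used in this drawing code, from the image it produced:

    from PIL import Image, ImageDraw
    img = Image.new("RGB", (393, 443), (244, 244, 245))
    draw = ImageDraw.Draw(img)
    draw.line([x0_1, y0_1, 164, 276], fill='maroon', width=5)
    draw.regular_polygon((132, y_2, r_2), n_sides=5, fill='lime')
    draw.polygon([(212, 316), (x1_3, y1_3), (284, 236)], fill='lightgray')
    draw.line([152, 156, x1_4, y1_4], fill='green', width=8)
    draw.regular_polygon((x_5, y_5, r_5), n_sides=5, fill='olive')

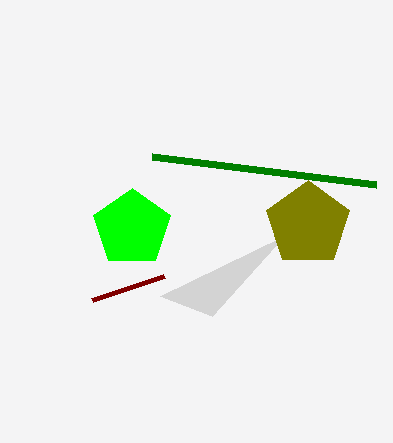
x0_1 = 92; y0_1 = 300; y_2 = 228; r_2 = 40; x1_3 = 160; y1_3 = 296; x1_4 = 376; y1_4 = 184; x_5 = 308; y_5 = 224; r_5 = 44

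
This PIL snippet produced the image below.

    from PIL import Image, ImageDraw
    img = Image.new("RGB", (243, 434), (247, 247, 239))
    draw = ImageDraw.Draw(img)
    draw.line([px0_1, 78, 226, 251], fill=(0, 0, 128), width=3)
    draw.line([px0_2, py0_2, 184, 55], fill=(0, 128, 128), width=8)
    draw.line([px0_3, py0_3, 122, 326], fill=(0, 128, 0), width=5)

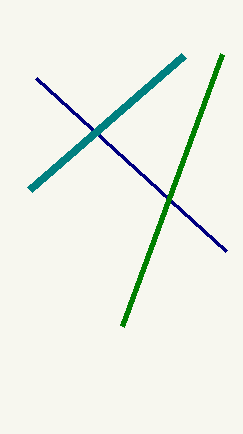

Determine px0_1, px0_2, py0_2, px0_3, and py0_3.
px0_1 = 36; px0_2 = 30; py0_2 = 189; px0_3 = 222; py0_3 = 54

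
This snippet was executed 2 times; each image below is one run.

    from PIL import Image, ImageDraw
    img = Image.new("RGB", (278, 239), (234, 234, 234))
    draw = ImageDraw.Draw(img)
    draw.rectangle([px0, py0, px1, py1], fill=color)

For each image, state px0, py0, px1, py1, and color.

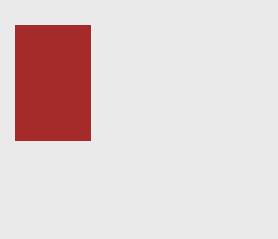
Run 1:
px0 = 15; py0 = 25; px1 = 90; py1 = 140; color = 'brown'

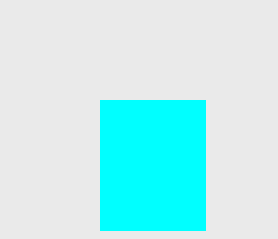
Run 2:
px0 = 100; py0 = 100; px1 = 205; py1 = 230; color = 'cyan'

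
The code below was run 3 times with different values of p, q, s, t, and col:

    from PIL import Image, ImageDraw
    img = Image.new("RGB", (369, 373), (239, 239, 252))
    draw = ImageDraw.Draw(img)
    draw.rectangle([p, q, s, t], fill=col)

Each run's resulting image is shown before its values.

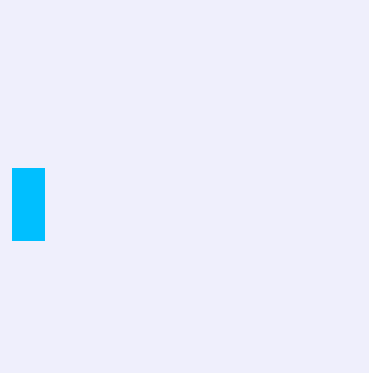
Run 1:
p = 12
q = 168
s = 44
t = 240
col = 'deepskyblue'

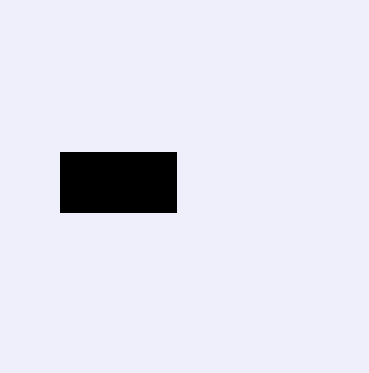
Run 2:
p = 60; q = 152; s = 176; t = 212; col = 'black'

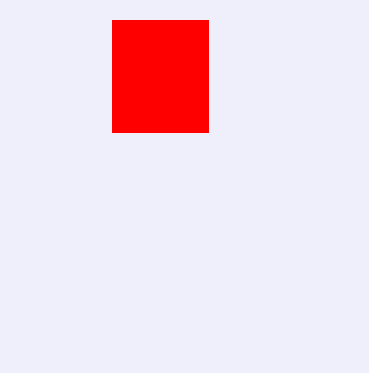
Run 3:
p = 112; q = 20; s = 208; t = 132; col = 'red'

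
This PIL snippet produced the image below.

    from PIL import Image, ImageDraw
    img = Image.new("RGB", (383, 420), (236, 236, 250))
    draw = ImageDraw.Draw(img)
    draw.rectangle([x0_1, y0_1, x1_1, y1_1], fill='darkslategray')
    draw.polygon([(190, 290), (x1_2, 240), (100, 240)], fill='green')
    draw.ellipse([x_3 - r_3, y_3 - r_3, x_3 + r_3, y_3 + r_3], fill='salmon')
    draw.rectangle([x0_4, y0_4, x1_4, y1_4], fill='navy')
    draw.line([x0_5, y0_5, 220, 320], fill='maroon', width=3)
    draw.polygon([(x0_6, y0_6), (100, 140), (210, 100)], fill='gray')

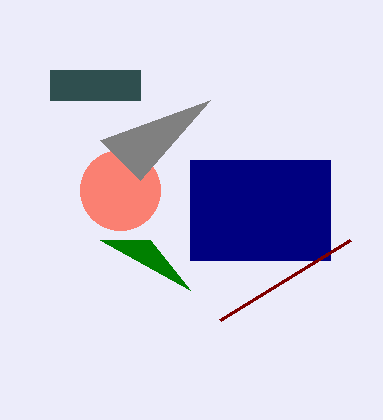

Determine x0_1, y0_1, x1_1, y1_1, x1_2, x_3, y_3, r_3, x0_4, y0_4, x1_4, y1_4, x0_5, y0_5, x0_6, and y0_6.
x0_1 = 50; y0_1 = 70; x1_1 = 140; y1_1 = 100; x1_2 = 150; x_3 = 120; y_3 = 190; r_3 = 40; x0_4 = 190; y0_4 = 160; x1_4 = 330; y1_4 = 260; x0_5 = 350; y0_5 = 240; x0_6 = 140; y0_6 = 180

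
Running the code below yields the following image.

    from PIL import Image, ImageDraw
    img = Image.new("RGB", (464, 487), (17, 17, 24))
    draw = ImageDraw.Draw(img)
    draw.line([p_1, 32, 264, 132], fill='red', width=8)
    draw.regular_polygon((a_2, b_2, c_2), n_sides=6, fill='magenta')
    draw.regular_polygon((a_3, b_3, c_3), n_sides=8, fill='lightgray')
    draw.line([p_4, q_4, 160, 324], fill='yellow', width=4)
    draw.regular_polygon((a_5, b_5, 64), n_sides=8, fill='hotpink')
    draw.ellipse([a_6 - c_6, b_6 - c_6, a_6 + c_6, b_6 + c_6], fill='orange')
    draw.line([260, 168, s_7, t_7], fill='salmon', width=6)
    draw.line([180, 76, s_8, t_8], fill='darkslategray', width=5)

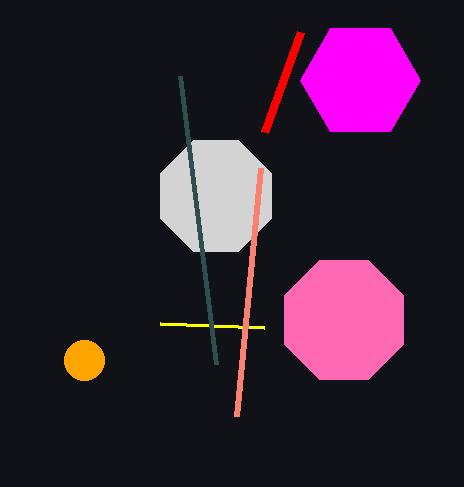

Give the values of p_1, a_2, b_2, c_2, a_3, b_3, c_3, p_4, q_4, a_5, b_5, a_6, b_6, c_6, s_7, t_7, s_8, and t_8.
p_1 = 300
a_2 = 360
b_2 = 80
c_2 = 60
a_3 = 216
b_3 = 196
c_3 = 60
p_4 = 264
q_4 = 328
a_5 = 344
b_5 = 320
a_6 = 84
b_6 = 360
c_6 = 20
s_7 = 236
t_7 = 416
s_8 = 216
t_8 = 364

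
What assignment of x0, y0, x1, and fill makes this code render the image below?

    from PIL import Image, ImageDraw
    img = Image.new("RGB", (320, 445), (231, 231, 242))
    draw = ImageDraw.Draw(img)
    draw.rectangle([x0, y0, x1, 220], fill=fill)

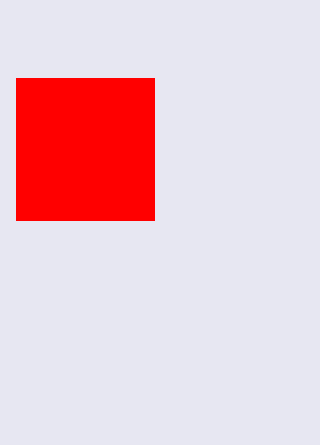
x0 = 16; y0 = 78; x1 = 154; fill = 'red'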